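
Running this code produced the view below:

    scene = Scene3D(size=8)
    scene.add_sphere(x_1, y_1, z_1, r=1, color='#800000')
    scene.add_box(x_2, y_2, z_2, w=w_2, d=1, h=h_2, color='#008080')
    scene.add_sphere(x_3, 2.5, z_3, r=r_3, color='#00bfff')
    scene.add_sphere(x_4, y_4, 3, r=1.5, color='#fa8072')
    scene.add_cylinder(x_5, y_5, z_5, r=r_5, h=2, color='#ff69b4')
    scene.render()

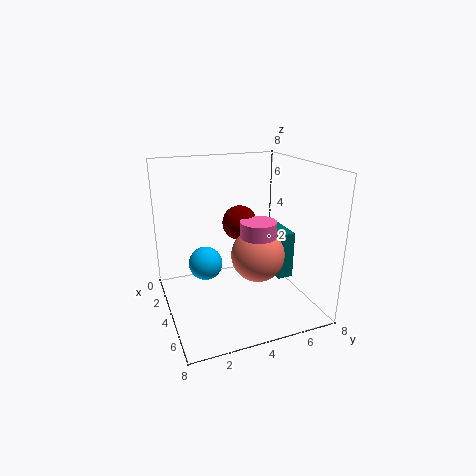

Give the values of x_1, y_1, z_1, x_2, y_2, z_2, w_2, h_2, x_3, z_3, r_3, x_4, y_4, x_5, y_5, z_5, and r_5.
x_1 = 3; y_1 = 4.5; z_1 = 4.5; x_2 = 1; y_2 = 7; z_2 = 0.5; w_2 = 2.5; h_2 = 3; x_3 = 2.5; z_3 = 2; r_3 = 1; x_4 = 4.5; y_4 = 5; x_5 = 4.5; y_5 = 5; z_5 = 3; r_5 = 1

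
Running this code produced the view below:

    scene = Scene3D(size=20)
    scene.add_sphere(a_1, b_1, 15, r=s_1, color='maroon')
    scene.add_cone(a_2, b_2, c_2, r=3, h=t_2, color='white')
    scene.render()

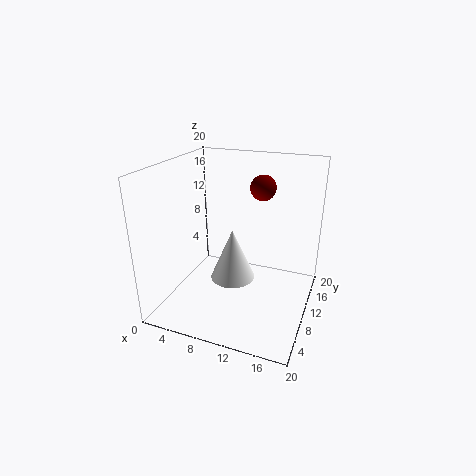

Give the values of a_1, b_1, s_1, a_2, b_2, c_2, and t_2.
a_1 = 11; b_1 = 18; s_1 = 2; a_2 = 10; b_2 = 8; c_2 = 5; t_2 = 7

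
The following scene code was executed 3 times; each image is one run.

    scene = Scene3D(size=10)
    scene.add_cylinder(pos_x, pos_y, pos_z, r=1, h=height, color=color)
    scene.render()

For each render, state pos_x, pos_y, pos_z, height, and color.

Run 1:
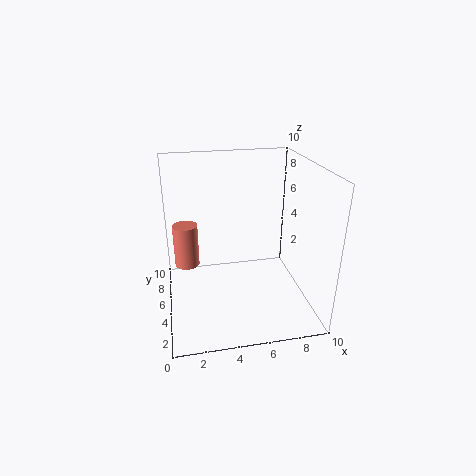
pos_x = 1.5; pos_y = 9; pos_z = 1; height = 3.5; color = 'salmon'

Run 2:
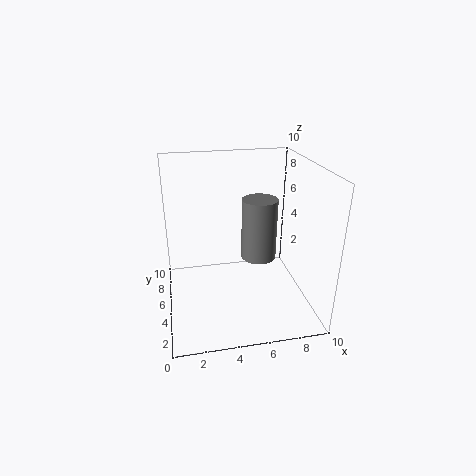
pos_x = 5.5; pos_y = 1.5; pos_z = 5.5; height = 3.5; color = 'gray'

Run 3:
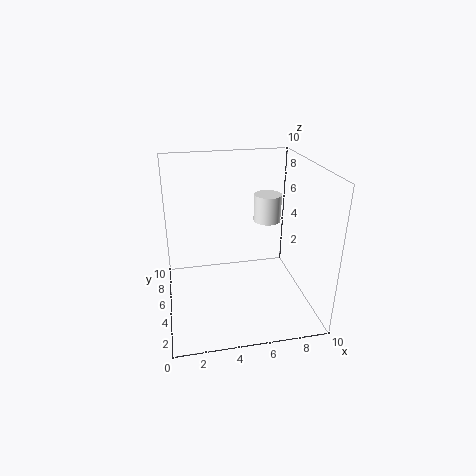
pos_x = 7.5; pos_y = 6.5; pos_z = 5.5; height = 2; color = 'white'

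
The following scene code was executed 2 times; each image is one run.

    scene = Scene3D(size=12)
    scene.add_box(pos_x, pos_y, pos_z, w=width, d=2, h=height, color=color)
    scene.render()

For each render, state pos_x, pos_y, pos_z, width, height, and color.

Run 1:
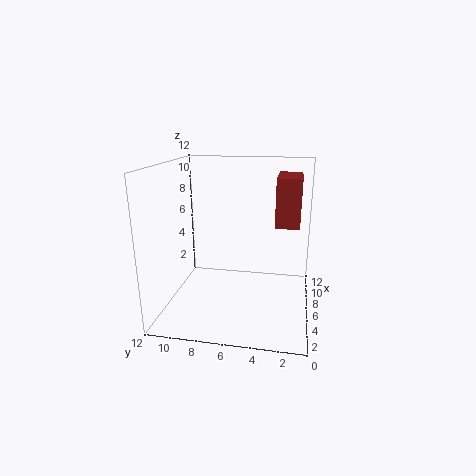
pos_x = 6
pos_y = 1
pos_z = 7
width = 4
height = 4
color = 'brown'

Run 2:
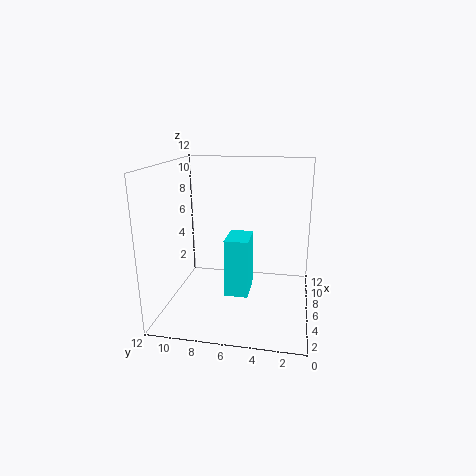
pos_x = 5
pos_y = 5
pos_z = 1
width = 3
height = 5
color = 'cyan'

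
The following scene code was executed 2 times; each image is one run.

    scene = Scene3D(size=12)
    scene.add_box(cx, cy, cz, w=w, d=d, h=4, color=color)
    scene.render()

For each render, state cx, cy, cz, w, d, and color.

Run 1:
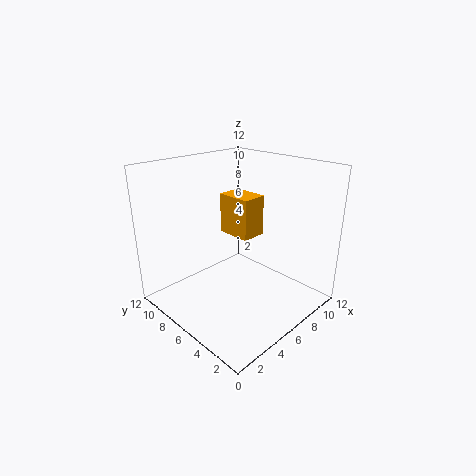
cx = 9
cy = 8
cz = 4
w = 2.5
d = 3.5
color = 'orange'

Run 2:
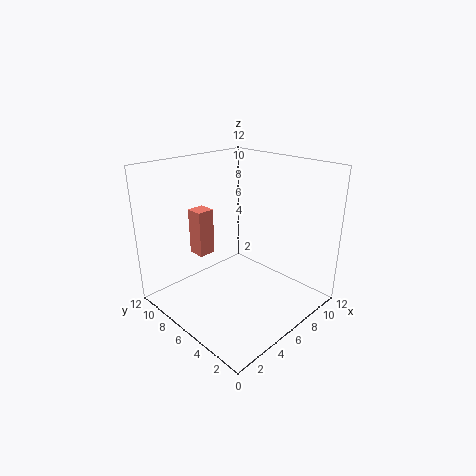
cx = 4
cy = 8.5
cz = 4
w = 1.5
d = 1.5
color = 'salmon'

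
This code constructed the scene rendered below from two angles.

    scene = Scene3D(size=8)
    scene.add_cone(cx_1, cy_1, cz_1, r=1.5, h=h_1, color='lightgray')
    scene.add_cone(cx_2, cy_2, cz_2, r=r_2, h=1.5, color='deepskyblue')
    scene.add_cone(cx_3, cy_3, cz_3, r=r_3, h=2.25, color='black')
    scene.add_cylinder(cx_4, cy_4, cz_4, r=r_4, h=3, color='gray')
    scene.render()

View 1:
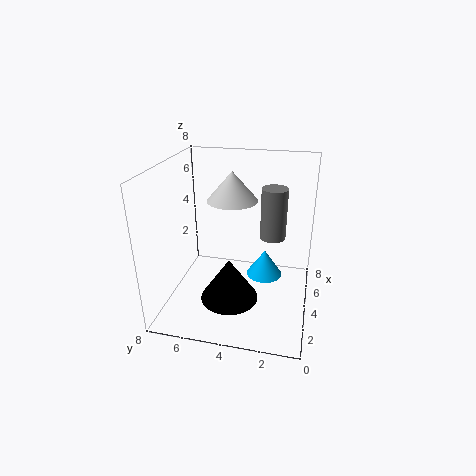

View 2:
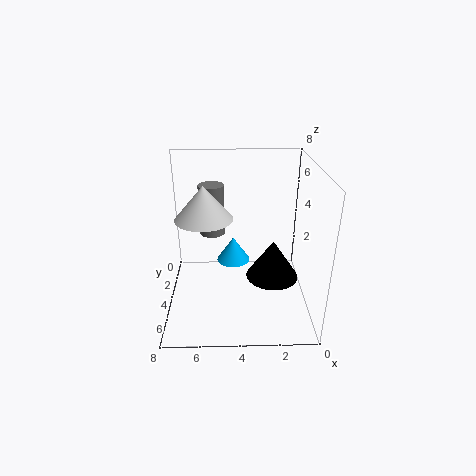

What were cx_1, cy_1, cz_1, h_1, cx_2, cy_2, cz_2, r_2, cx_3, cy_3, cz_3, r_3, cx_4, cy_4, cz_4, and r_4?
cx_1 = 5.75
cy_1 = 4.75
cz_1 = 5.5
h_1 = 1.75
cx_2 = 4.25
cy_2 = 2.5
cz_2 = 1.75
r_2 = 1
cx_3 = 2
cy_3 = 4
cz_3 = 1.5
r_3 = 1.5
cx_4 = 5.5
cy_4 = 2.25
cz_4 = 3.5
r_4 = 0.75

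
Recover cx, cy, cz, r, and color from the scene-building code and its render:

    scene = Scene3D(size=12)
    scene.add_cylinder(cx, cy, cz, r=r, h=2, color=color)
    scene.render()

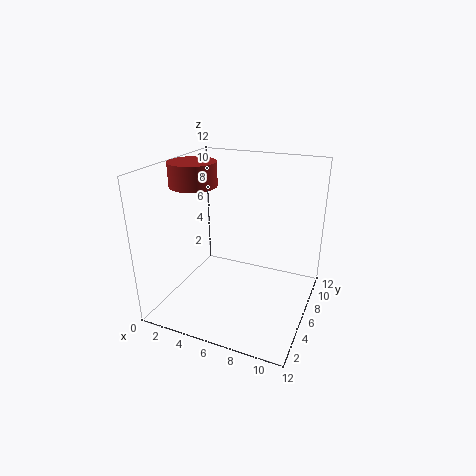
cx = 2
cy = 6
cz = 10
r = 2
color = 'brown'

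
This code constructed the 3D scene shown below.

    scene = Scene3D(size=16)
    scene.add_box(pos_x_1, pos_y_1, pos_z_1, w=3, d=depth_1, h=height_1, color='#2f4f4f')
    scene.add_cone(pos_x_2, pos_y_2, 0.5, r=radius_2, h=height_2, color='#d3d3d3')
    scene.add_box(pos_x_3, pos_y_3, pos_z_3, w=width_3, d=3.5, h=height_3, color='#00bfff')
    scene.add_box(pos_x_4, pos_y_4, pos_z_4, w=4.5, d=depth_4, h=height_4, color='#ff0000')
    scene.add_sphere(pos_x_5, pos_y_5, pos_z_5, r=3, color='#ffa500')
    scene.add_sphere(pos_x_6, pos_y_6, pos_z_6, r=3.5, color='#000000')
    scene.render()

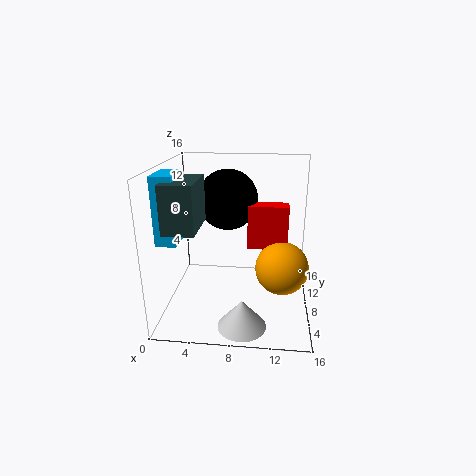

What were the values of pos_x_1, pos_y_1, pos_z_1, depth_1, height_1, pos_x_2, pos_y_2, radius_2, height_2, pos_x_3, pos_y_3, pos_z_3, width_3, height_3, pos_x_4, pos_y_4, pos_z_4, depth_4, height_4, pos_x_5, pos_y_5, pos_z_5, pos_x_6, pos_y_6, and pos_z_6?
pos_x_1 = 2; pos_y_1 = 0.5; pos_z_1 = 11; depth_1 = 5; height_1 = 4.5; pos_x_2 = 9; pos_y_2 = 2.5; radius_2 = 2.5; height_2 = 3; pos_x_3 = 1; pos_y_3 = 1.5; pos_z_3 = 9.5; width_3 = 2; height_3 = 6.5; pos_x_4 = 9; pos_y_4 = 8.5; pos_z_4 = 6.5; depth_4 = 2; height_4 = 5; pos_x_5 = 13; pos_y_5 = 8; pos_z_5 = 4.5; pos_x_6 = 6.5; pos_y_6 = 11; pos_z_6 = 11.5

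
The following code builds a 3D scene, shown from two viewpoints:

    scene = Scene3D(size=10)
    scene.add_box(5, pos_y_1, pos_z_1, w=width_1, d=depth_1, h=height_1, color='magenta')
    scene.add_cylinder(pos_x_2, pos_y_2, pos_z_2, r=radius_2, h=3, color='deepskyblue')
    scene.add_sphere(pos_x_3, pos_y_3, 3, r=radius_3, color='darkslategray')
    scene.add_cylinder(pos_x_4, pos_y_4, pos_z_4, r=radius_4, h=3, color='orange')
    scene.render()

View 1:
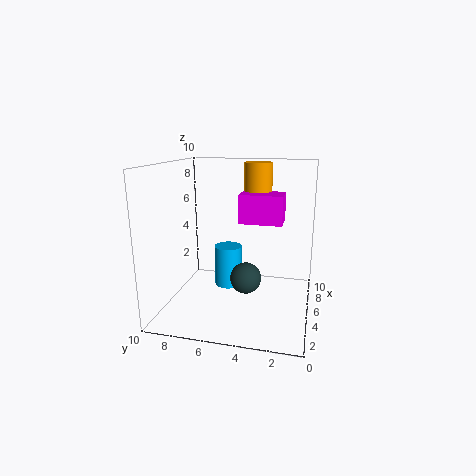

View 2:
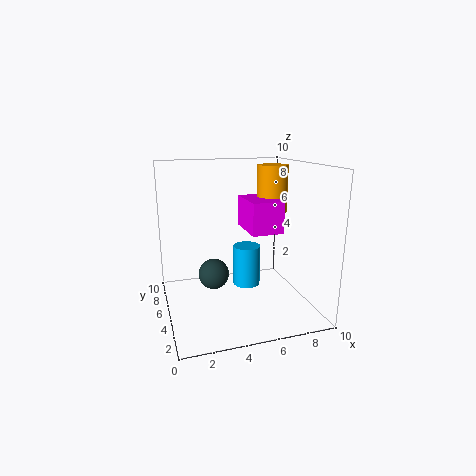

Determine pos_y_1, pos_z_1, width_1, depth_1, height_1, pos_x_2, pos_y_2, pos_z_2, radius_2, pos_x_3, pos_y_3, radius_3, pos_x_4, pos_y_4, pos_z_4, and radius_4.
pos_y_1 = 2, pos_z_1 = 6, width_1 = 2, depth_1 = 3, height_1 = 2, pos_x_2 = 6, pos_y_2 = 6, pos_z_2 = 1, radius_2 = 1, pos_x_3 = 3, pos_y_3 = 4, radius_3 = 1, pos_x_4 = 7, pos_y_4 = 4, pos_z_4 = 7, radius_4 = 1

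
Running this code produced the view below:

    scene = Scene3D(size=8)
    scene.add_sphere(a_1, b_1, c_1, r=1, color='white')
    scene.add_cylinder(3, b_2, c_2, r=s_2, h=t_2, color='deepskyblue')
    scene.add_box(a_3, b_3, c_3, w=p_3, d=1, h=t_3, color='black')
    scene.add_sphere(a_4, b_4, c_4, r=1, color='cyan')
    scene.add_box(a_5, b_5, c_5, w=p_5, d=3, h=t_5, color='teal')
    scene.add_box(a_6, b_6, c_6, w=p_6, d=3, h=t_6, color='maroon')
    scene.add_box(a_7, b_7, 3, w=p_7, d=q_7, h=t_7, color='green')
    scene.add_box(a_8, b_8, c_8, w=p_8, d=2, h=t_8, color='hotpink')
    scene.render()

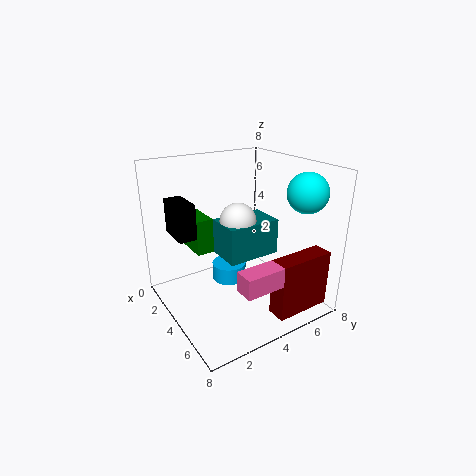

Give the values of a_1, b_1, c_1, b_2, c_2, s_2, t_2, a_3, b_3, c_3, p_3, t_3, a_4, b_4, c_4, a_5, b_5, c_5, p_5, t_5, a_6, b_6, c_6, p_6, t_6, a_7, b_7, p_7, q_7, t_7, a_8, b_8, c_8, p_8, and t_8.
a_1 = 4; b_1 = 4; c_1 = 5; b_2 = 4; c_2 = 1; s_2 = 1; t_2 = 1; a_3 = 1; b_3 = 1; c_3 = 4; p_3 = 2; t_3 = 2; a_4 = 7; b_4 = 6; c_4 = 7; a_5 = 3; b_5 = 3; c_5 = 3; p_5 = 2; t_5 = 2; a_6 = 7; b_6 = 4; c_6 = 1; p_6 = 1; t_6 = 3; a_7 = 1; b_7 = 2; p_7 = 2; q_7 = 1; t_7 = 2; a_8 = 7; b_8 = 2; c_8 = 3; p_8 = 1; t_8 = 1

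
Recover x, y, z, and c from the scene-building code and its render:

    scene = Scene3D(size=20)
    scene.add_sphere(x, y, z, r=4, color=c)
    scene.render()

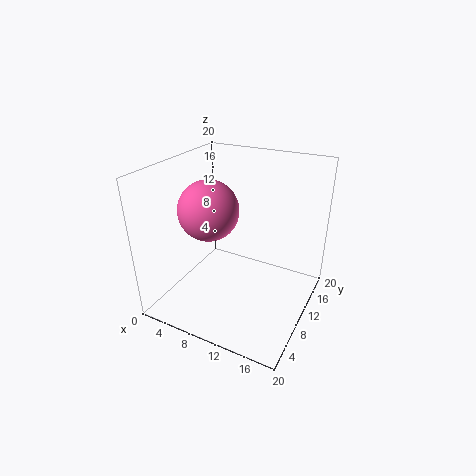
x = 7; y = 7.5; z = 14.5; c = 'hotpink'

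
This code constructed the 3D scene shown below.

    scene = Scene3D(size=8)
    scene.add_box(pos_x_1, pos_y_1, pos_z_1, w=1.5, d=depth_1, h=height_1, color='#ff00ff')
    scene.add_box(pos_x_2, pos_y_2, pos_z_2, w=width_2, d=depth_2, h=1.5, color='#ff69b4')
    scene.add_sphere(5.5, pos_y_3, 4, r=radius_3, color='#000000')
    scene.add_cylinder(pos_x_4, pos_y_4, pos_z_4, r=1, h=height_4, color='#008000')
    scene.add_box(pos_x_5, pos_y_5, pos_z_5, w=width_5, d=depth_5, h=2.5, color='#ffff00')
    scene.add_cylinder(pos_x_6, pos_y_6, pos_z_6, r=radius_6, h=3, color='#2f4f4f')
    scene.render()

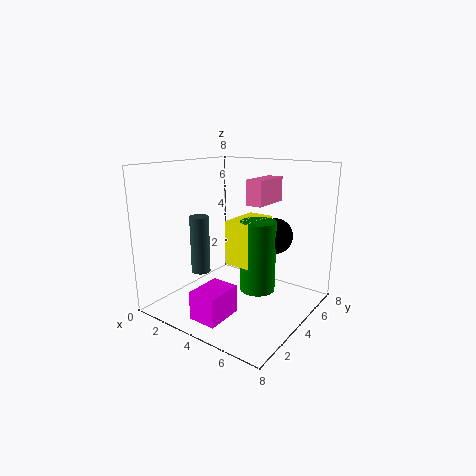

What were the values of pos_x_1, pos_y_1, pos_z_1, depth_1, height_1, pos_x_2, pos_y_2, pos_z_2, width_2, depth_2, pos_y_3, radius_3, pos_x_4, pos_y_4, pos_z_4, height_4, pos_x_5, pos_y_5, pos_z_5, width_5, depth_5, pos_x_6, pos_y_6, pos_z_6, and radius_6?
pos_x_1 = 3.5; pos_y_1 = 0.5; pos_z_1 = 0.5; depth_1 = 2; height_1 = 1.5; pos_x_2 = 3.5; pos_y_2 = 5.5; pos_z_2 = 5.5; width_2 = 1; depth_2 = 2.5; pos_y_3 = 5.5; radius_3 = 1; pos_x_4 = 5; pos_y_4 = 4.5; pos_z_4 = 1; height_4 = 4; pos_x_5 = 3.5; pos_y_5 = 3.5; pos_z_5 = 2.5; width_5 = 1.5; depth_5 = 2.5; pos_x_6 = 3; pos_y_6 = 2; pos_z_6 = 2.5; radius_6 = 0.5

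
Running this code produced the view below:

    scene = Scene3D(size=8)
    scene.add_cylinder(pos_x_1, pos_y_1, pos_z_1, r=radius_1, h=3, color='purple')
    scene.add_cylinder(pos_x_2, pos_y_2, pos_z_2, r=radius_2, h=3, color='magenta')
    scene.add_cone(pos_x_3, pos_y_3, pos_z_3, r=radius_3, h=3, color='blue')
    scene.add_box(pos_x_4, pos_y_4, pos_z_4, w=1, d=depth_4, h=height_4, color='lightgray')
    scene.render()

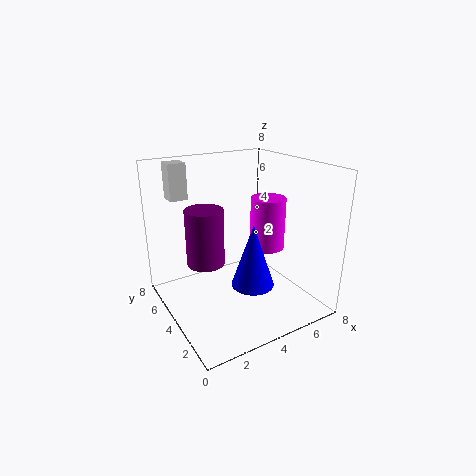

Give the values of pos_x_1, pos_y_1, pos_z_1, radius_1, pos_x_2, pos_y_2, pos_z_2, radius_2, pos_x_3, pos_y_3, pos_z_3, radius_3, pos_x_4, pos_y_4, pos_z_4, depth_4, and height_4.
pos_x_1 = 2, pos_y_1 = 4, pos_z_1 = 3, radius_1 = 1, pos_x_2 = 6, pos_y_2 = 4, pos_z_2 = 3, radius_2 = 1, pos_x_3 = 3, pos_y_3 = 1, pos_z_3 = 3, radius_3 = 1, pos_x_4 = 1, pos_y_4 = 6, pos_z_4 = 6, depth_4 = 1, height_4 = 2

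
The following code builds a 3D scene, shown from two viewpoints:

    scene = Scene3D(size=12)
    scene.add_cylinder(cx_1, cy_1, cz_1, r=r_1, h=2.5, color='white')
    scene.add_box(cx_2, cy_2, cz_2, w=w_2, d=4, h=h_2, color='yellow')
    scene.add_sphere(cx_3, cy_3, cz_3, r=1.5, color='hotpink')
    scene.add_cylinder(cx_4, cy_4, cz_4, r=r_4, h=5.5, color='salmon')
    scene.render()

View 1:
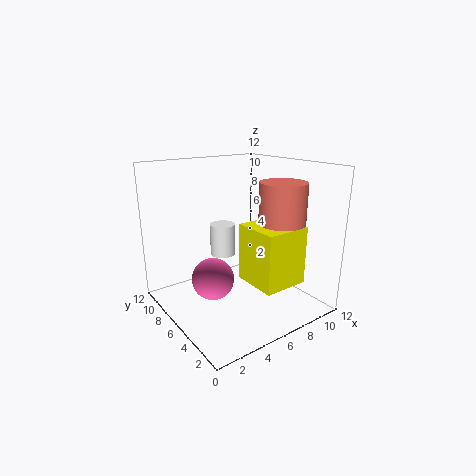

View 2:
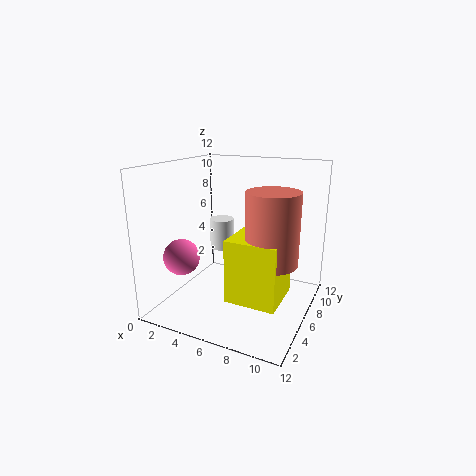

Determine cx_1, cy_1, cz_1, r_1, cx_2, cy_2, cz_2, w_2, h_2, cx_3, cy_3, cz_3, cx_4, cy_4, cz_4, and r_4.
cx_1 = 4.5
cy_1 = 6
cz_1 = 5
r_1 = 1
cx_2 = 6.5
cy_2 = 2.5
cz_2 = 2
w_2 = 4
h_2 = 5
cx_3 = 2
cy_3 = 3.5
cz_3 = 4.5
cx_4 = 9.5
cy_4 = 4.5
cz_4 = 5
r_4 = 2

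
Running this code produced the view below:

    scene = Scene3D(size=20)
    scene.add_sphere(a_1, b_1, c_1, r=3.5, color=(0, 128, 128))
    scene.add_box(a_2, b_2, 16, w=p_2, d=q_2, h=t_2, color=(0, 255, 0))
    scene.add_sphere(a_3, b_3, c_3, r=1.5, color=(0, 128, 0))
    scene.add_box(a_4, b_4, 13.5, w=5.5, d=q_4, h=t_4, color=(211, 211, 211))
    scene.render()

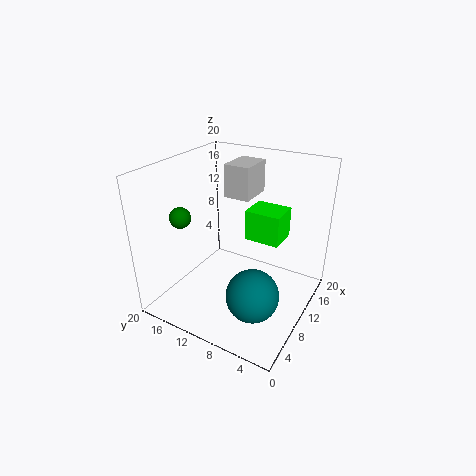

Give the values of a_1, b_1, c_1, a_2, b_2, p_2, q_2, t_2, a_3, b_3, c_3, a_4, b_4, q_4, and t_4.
a_1 = 6
b_1 = 5.5
c_1 = 4.5
a_2 = 1
b_2 = 0.5
p_2 = 3
q_2 = 3.5
t_2 = 3
a_3 = 7
b_3 = 17.5
c_3 = 12.5
a_4 = 14.5
b_4 = 11
q_4 = 4
t_4 = 5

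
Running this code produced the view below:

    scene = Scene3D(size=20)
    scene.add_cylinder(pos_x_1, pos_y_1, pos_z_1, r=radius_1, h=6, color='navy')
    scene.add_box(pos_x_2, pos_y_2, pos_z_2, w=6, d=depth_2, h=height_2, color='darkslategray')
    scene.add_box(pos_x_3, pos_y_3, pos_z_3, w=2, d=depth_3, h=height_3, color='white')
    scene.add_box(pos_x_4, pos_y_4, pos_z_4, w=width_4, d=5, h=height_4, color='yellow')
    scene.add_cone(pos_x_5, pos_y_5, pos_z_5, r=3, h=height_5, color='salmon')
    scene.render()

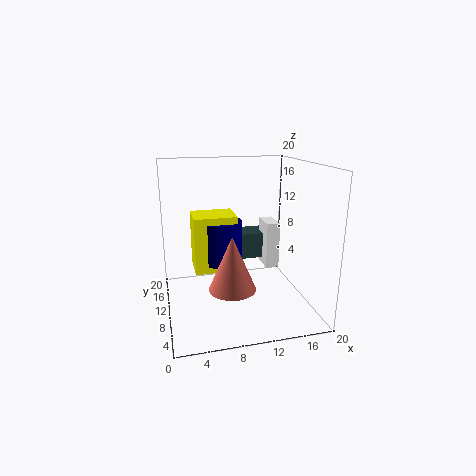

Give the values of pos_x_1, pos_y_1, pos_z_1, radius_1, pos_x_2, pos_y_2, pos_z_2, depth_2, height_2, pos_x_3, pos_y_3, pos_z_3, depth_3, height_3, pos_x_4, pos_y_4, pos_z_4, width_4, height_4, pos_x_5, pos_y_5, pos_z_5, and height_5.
pos_x_1 = 8
pos_y_1 = 12
pos_z_1 = 6
radius_1 = 3
pos_x_2 = 10
pos_y_2 = 14
pos_z_2 = 5
depth_2 = 4
height_2 = 4
pos_x_3 = 15
pos_y_3 = 12
pos_z_3 = 4
depth_3 = 4
height_3 = 7
pos_x_4 = 4
pos_y_4 = 10
pos_z_4 = 5
width_4 = 6
height_4 = 8
pos_x_5 = 8
pos_y_5 = 5
pos_z_5 = 5
height_5 = 7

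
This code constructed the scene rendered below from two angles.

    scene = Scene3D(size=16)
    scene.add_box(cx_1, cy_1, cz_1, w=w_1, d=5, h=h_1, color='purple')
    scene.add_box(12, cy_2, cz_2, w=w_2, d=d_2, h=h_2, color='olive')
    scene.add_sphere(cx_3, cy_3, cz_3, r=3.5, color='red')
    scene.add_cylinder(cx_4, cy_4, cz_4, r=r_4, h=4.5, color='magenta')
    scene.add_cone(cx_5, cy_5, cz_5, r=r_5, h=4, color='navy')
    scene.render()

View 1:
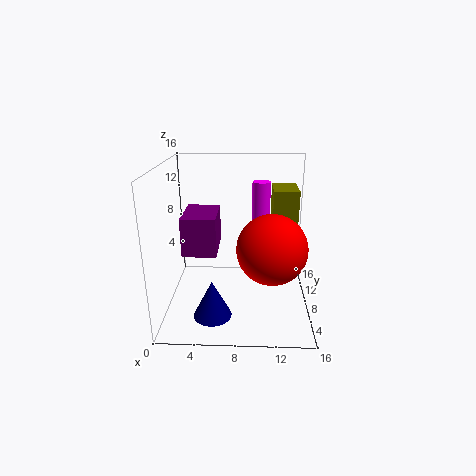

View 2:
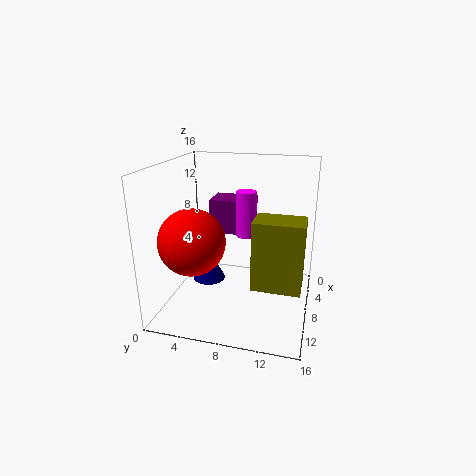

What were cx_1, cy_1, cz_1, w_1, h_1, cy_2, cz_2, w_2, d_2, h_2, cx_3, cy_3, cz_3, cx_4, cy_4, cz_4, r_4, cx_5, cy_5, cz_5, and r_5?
cx_1 = 2.5, cy_1 = 4, cz_1 = 7.5, w_1 = 3.5, h_1 = 4, cy_2 = 11, cz_2 = 6, w_2 = 3, d_2 = 4.5, h_2 = 6.5, cx_3 = 11.5, cy_3 = 4, cz_3 = 8.5, cx_4 = 10.5, cy_4 = 9.5, cz_4 = 9.5, r_4 = 1, cx_5 = 5.5, cy_5 = 3.5, cz_5 = 1, r_5 = 2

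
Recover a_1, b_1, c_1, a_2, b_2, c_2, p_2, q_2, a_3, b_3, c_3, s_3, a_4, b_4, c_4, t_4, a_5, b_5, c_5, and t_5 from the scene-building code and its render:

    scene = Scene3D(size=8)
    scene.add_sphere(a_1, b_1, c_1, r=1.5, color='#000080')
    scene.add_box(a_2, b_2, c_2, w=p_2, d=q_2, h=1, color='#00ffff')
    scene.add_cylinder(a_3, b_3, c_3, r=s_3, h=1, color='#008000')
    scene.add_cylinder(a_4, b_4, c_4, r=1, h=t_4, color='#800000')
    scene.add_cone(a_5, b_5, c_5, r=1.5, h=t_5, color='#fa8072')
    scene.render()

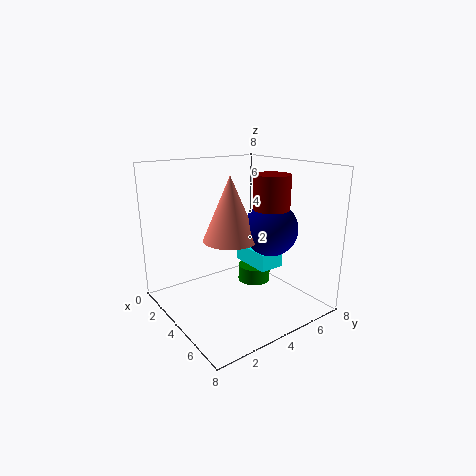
a_1 = 5
b_1 = 5.5
c_1 = 4.5
a_2 = 2.5
b_2 = 5
c_2 = 2
p_2 = 2.5
q_2 = 1.5
a_3 = 3
b_3 = 6
c_3 = 0.5
s_3 = 1
a_4 = 5
b_4 = 5.5
c_4 = 5
t_4 = 2.5
a_5 = 4
b_5 = 3.5
c_5 = 4
t_5 = 3.5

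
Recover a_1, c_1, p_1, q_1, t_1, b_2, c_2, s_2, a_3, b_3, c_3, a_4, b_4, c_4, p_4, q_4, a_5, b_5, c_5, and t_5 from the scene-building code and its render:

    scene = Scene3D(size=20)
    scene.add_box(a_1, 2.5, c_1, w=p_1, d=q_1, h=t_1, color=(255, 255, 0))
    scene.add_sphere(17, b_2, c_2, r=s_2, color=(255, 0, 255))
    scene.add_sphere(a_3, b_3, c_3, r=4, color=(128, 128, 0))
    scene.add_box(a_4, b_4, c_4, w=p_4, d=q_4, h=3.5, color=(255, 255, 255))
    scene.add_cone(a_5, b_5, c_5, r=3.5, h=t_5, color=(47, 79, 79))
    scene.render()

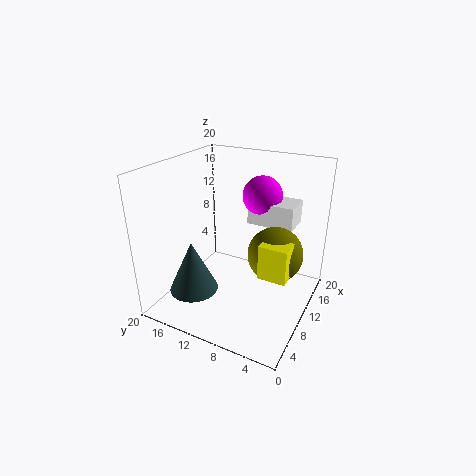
a_1 = 9, c_1 = 5, p_1 = 3, q_1 = 4, t_1 = 5, b_2 = 9.5, c_2 = 14, s_2 = 3, a_3 = 13, b_3 = 5.5, c_3 = 7, a_4 = 15, b_4 = 4, c_4 = 10, p_4 = 4.5, q_4 = 7, a_5 = 6.5, b_5 = 15.5, c_5 = 2, t_5 = 7.5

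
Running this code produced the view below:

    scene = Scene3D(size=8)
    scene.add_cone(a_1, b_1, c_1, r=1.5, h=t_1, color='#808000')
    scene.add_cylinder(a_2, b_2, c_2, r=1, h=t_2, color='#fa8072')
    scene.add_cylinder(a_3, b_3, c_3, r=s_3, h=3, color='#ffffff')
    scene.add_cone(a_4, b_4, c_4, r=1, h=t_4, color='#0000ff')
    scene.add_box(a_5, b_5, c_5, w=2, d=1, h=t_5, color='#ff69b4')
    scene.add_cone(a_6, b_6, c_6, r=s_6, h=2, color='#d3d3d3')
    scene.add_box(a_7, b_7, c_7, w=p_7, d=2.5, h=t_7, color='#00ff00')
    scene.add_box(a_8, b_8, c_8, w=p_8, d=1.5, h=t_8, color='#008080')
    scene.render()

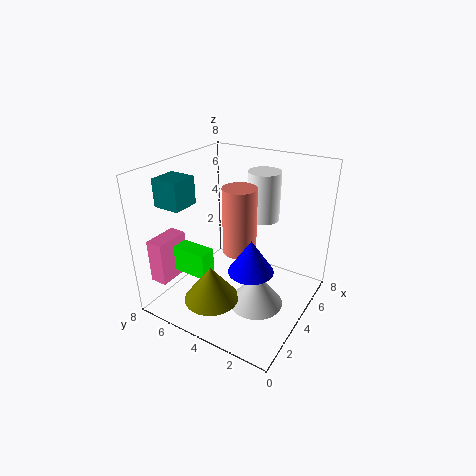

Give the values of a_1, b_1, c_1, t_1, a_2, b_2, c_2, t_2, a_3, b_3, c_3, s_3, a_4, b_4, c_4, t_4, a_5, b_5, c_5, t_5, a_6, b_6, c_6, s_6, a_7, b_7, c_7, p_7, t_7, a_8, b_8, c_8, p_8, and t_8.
a_1 = 2, b_1 = 4.5, c_1 = 1, t_1 = 2, a_2 = 5, b_2 = 4.5, c_2 = 2.5, t_2 = 4, a_3 = 7, b_3 = 4, c_3 = 4, s_3 = 1, a_4 = 1, b_4 = 1.5, c_4 = 4.5, t_4 = 1.5, a_5 = 1, b_5 = 7, c_5 = 1.5, t_5 = 2.5, a_6 = 3.5, b_6 = 2.5, c_6 = 0.5, s_6 = 1.5, a_7 = 2, b_7 = 5, c_7 = 2, p_7 = 1, t_7 = 1.5, a_8 = 1.5, b_8 = 6, c_8 = 6, p_8 = 1.5, t_8 = 1.5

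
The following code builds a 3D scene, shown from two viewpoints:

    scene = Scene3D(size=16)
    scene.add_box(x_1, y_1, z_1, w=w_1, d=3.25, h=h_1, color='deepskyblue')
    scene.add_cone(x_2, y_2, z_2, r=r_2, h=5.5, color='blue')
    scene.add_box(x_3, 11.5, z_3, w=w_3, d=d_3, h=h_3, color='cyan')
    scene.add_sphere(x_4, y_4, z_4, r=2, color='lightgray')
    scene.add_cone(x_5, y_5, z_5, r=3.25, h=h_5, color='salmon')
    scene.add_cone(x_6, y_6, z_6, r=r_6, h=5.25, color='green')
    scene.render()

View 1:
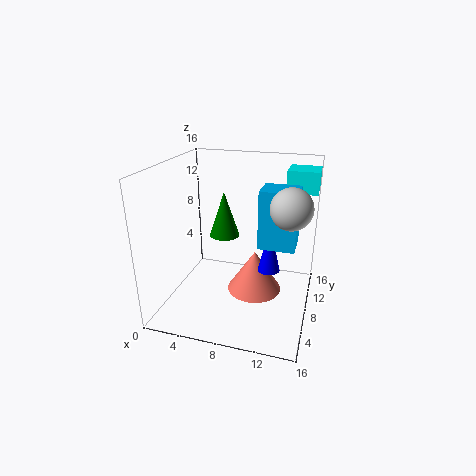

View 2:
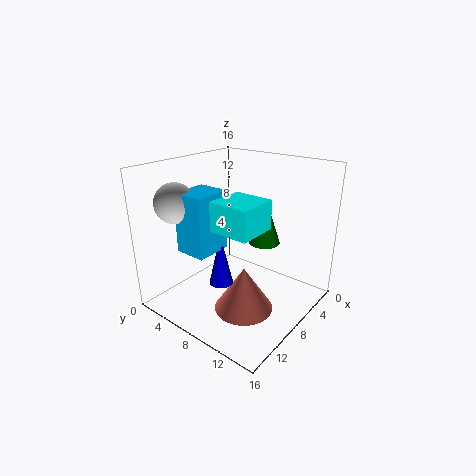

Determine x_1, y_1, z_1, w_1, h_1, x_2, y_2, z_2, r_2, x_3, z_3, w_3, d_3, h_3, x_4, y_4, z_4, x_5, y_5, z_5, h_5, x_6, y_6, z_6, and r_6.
x_1 = 10.75
y_1 = 5.5
z_1 = 8.25
w_1 = 3.75
h_1 = 6
x_2 = 11.5
y_2 = 8.5
z_2 = 4.25
r_2 = 1.25
x_3 = 12.5
z_3 = 12.5
w_3 = 3.5
d_3 = 3.5
h_3 = 2.5
x_4 = 14
y_4 = 5
z_4 = 13
x_5 = 9.5
y_5 = 10
z_5 = 0.5
h_5 = 5
x_6 = 5.75
y_6 = 10
z_6 = 7.25
r_6 = 1.75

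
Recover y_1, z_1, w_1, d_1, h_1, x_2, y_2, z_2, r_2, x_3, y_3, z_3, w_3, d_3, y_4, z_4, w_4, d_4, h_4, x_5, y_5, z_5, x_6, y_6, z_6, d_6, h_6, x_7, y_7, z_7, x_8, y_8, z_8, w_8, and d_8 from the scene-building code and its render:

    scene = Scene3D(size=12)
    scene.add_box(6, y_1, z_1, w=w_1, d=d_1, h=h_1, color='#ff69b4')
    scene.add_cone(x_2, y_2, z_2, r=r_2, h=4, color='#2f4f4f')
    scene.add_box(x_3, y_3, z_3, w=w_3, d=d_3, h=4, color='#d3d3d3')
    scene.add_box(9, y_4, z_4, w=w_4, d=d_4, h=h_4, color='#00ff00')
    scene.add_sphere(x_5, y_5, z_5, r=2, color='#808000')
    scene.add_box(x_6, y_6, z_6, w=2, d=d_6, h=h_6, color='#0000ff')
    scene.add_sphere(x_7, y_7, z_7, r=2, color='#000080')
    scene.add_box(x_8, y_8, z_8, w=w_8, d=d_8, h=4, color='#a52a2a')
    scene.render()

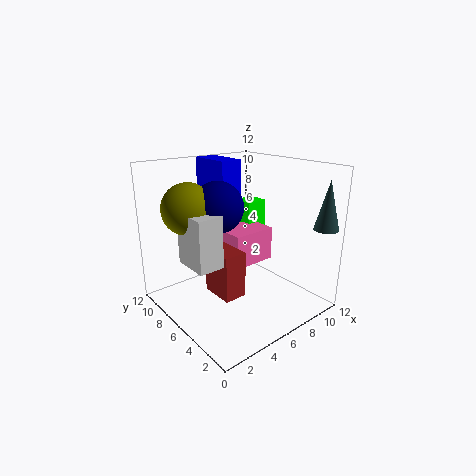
y_1 = 6, z_1 = 3, w_1 = 4, d_1 = 3, h_1 = 3, x_2 = 11, y_2 = 1, z_2 = 7, r_2 = 1, x_3 = 1, y_3 = 4, z_3 = 5, w_3 = 2, d_3 = 3, y_4 = 8, z_4 = 4, w_4 = 2, d_4 = 2, h_4 = 4, x_5 = 2, y_5 = 7, z_5 = 9, x_6 = 6, y_6 = 8, z_6 = 7, d_6 = 4, h_6 = 5, x_7 = 4, y_7 = 6, z_7 = 9, x_8 = 4, y_8 = 5, z_8 = 1, w_8 = 2, d_8 = 3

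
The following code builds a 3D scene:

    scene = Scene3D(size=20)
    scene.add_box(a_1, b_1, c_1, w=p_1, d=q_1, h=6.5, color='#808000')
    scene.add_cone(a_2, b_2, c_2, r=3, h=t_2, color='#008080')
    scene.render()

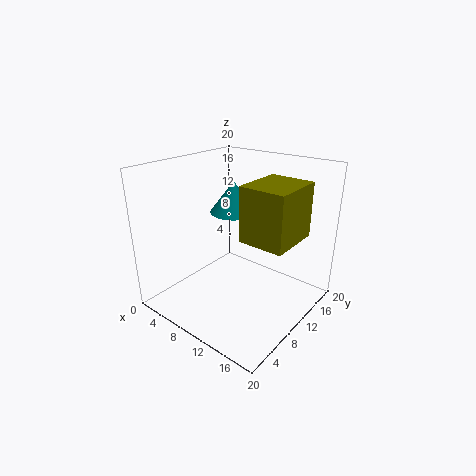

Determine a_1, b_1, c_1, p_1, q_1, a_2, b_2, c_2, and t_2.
a_1 = 14.5; b_1 = 4.5; c_1 = 13; p_1 = 5.5; q_1 = 6.5; a_2 = 10.5; b_2 = 8.5; c_2 = 14.5; t_2 = 4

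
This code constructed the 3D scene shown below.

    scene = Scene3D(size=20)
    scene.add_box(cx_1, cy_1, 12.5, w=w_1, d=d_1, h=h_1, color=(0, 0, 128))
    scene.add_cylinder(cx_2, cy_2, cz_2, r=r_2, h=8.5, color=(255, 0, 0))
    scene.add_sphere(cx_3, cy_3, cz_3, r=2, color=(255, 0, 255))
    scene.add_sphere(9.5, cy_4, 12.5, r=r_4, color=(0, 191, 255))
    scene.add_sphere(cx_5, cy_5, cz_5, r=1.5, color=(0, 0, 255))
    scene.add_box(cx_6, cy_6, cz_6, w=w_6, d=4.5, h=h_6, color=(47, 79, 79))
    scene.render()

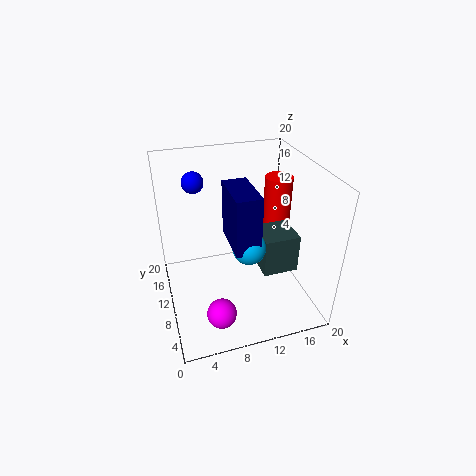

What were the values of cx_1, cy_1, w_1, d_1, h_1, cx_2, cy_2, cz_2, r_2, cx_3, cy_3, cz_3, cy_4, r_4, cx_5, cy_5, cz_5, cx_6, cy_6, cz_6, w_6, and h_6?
cx_1 = 7.5
cy_1 = 2.5
w_1 = 3
d_1 = 6
h_1 = 7
cx_2 = 17
cy_2 = 13
cz_2 = 8.5
r_2 = 2
cx_3 = 6
cy_3 = 4.5
cz_3 = 2
cy_4 = 4
r_4 = 2
cx_5 = 5
cy_5 = 14.5
cz_5 = 17
cx_6 = 11.5
cy_6 = 3.5
cz_6 = 8
w_6 = 4.5
h_6 = 5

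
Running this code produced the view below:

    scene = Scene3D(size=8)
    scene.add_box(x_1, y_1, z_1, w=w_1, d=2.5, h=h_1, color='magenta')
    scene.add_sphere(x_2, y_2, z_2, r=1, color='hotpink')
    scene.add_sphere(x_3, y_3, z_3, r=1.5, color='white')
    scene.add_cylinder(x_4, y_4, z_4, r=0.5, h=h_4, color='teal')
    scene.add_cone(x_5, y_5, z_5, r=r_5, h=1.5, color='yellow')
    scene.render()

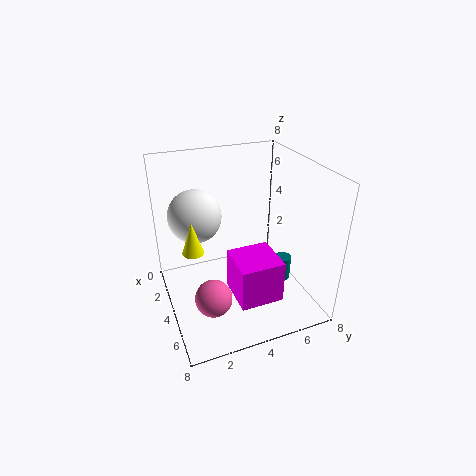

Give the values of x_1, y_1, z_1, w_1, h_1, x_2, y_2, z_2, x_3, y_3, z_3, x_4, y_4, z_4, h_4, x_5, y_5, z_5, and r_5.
x_1 = 3.5, y_1 = 3.5, z_1 = 0.5, w_1 = 2.5, h_1 = 2.5, x_2 = 5.5, y_2 = 2, z_2 = 1.5, x_3 = 2.5, y_3 = 2, z_3 = 5, x_4 = 4, y_4 = 7, z_4 = 0.5, h_4 = 1.5, x_5 = 6, y_5 = 1, z_5 = 5, r_5 = 0.5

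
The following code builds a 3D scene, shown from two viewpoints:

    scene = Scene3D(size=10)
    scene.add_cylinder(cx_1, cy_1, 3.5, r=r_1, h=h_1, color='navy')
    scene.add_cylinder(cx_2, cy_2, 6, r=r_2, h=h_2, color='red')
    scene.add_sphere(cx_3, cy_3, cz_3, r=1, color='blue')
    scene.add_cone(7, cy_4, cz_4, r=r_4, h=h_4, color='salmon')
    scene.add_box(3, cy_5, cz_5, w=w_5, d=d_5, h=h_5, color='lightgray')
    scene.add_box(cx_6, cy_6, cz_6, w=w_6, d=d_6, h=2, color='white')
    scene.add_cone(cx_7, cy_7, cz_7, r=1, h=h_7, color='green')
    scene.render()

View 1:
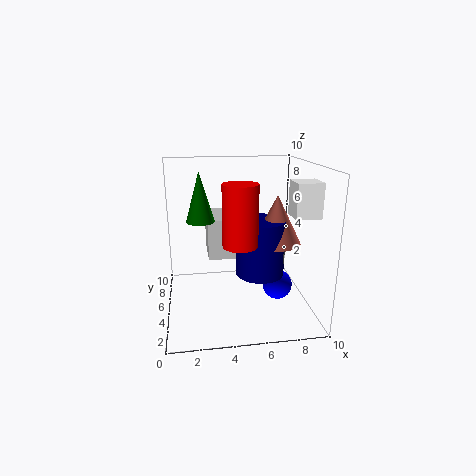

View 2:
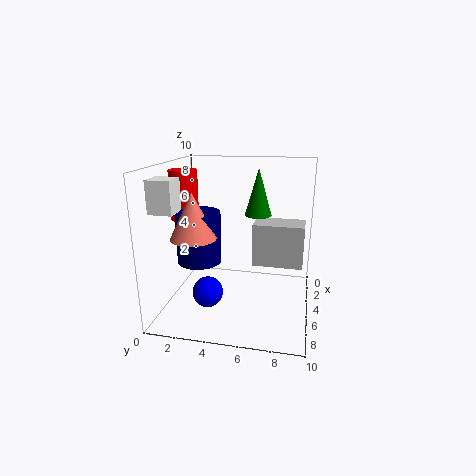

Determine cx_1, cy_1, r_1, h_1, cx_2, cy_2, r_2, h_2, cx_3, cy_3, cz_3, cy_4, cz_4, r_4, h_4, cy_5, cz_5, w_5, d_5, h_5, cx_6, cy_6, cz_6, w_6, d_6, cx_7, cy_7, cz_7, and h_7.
cx_1 = 6; cy_1 = 2.5; r_1 = 1.5; h_1 = 3.5; cx_2 = 4.5; cy_2 = 1; r_2 = 1; h_2 = 3.5; cx_3 = 7.5; cy_3 = 3.5; cz_3 = 2; cy_4 = 2.5; cz_4 = 5.5; r_4 = 1.5; h_4 = 3; cy_5 = 6; cz_5 = 3; w_5 = 2; d_5 = 3.5; h_5 = 3; cx_6 = 7.5; cy_6 = 0.5; cz_6 = 7.5; w_6 = 1.5; d_6 = 1.5; cx_7 = 2.5; cy_7 = 6; cz_7 = 6; h_7 = 3.5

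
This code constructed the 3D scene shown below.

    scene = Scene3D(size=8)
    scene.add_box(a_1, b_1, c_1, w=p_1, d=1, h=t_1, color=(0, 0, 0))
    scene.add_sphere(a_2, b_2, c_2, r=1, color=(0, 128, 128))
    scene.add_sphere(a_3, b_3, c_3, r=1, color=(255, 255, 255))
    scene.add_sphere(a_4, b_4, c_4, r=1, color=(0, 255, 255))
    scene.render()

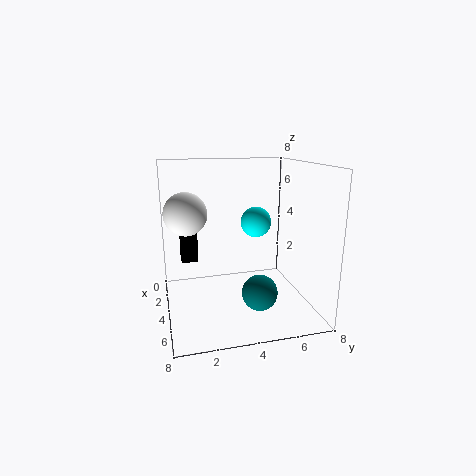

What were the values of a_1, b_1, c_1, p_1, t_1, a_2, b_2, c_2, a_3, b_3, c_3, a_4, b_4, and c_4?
a_1 = 1, b_1 = 1, c_1 = 2, p_1 = 1, t_1 = 2, a_2 = 5, b_2 = 5, c_2 = 1, a_3 = 6, b_3 = 1, c_3 = 6, a_4 = 1, b_4 = 6, c_4 = 4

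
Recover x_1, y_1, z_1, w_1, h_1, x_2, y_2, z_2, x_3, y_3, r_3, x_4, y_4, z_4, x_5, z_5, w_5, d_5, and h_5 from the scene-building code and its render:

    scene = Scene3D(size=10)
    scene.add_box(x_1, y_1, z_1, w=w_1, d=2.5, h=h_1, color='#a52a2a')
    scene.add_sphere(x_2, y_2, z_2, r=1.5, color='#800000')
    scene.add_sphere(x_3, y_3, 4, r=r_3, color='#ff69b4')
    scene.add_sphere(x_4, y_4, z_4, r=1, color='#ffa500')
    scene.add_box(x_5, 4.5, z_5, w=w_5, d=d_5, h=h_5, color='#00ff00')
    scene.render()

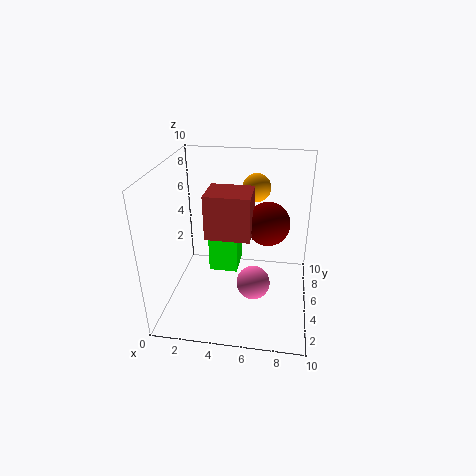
x_1 = 3
y_1 = 3.5
z_1 = 5.5
w_1 = 3
h_1 = 3
x_2 = 7
y_2 = 5.5
z_2 = 6
x_3 = 6.5
y_3 = 1.5
r_3 = 1
x_4 = 6
y_4 = 7
z_4 = 8
x_5 = 3
z_5 = 2.5
w_5 = 2
d_5 = 2.5
h_5 = 4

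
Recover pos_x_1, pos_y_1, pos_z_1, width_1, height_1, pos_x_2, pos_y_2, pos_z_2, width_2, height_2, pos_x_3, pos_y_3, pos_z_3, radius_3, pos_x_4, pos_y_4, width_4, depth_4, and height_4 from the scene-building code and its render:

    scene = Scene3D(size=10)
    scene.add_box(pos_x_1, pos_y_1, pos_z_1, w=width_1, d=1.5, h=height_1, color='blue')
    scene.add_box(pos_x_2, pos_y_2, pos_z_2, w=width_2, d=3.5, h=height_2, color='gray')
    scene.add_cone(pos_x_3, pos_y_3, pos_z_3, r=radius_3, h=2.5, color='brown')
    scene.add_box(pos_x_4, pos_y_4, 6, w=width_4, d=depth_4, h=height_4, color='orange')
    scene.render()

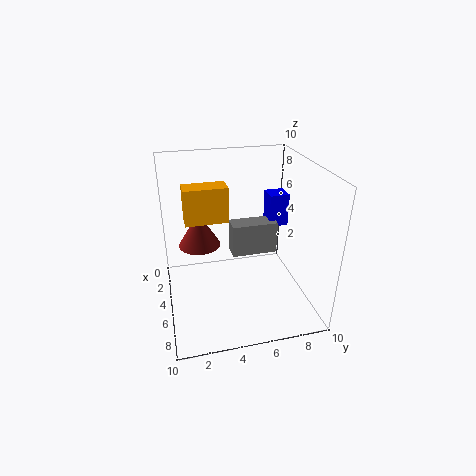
pos_x_1 = 1.5, pos_y_1 = 8, pos_z_1 = 4.5, width_1 = 1.5, height_1 = 2.5, pos_x_2 = 2, pos_y_2 = 5, pos_z_2 = 2.5, width_2 = 1.5, height_2 = 2.5, pos_x_3 = 3.5, pos_y_3 = 2.5, pos_z_3 = 4, radius_3 = 1.5, pos_x_4 = 3, pos_y_4 = 1.5, width_4 = 1.5, depth_4 = 3, height_4 = 2.5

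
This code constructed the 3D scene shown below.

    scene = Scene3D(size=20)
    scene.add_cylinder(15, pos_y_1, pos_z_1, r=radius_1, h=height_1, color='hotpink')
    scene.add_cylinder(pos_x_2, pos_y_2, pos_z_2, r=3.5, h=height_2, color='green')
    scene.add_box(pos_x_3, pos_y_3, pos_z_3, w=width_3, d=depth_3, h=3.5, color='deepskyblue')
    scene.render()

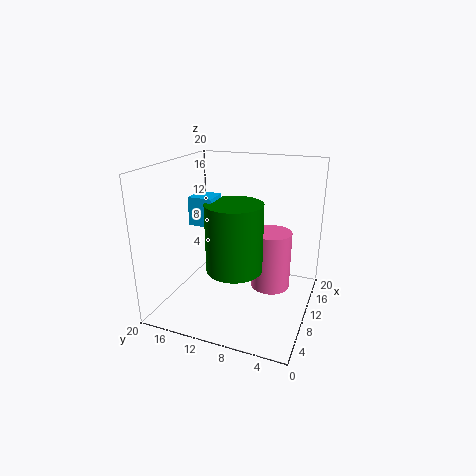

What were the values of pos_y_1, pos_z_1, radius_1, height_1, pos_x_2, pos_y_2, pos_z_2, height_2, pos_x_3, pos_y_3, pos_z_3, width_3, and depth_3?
pos_y_1 = 6.5, pos_z_1 = 0.5, radius_1 = 3, height_1 = 9, pos_x_2 = 5, pos_y_2 = 8.5, pos_z_2 = 8, height_2 = 8.5, pos_x_3 = 4, pos_y_3 = 11, pos_z_3 = 13.5, width_3 = 3, depth_3 = 3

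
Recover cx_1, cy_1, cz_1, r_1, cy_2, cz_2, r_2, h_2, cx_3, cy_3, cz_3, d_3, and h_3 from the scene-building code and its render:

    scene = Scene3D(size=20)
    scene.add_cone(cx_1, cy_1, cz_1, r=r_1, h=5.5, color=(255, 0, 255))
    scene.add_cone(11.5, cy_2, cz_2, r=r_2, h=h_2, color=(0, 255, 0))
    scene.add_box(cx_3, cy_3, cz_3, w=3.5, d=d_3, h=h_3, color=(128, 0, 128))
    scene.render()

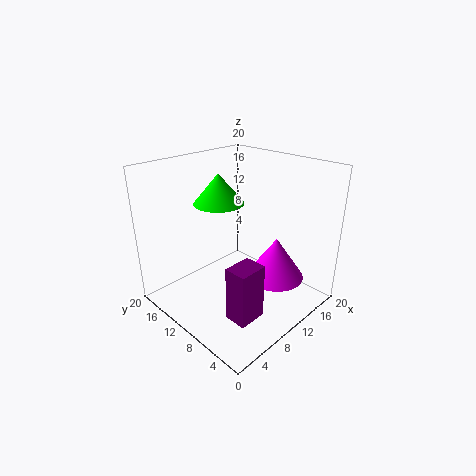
cx_1 = 11.25; cy_1 = 4.25; cz_1 = 6; r_1 = 3.75; cy_2 = 15.5; cz_2 = 13.25; r_2 = 3.75; h_2 = 4.5; cx_3 = 2.25; cy_3 = 1.5; cz_3 = 4.25; d_3 = 2.75; h_3 = 6.75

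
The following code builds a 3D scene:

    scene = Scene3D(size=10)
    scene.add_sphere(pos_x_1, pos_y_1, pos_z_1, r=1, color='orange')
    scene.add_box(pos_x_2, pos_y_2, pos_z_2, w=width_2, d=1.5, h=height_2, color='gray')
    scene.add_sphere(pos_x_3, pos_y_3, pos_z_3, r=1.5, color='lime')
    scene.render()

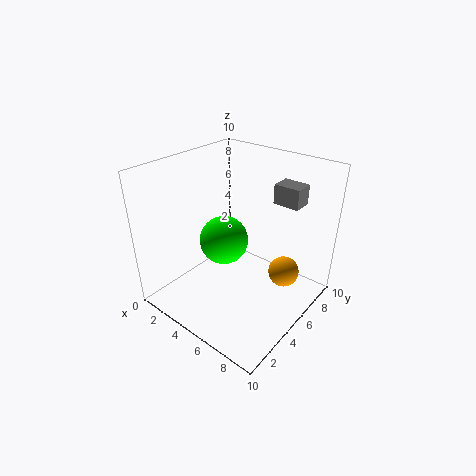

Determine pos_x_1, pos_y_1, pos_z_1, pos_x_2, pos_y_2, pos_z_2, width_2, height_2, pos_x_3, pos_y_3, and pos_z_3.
pos_x_1 = 8.5; pos_y_1 = 5.5; pos_z_1 = 3.5; pos_x_2 = 5.5; pos_y_2 = 8.5; pos_z_2 = 6.5; width_2 = 2; height_2 = 1.5; pos_x_3 = 5.5; pos_y_3 = 3; pos_z_3 = 6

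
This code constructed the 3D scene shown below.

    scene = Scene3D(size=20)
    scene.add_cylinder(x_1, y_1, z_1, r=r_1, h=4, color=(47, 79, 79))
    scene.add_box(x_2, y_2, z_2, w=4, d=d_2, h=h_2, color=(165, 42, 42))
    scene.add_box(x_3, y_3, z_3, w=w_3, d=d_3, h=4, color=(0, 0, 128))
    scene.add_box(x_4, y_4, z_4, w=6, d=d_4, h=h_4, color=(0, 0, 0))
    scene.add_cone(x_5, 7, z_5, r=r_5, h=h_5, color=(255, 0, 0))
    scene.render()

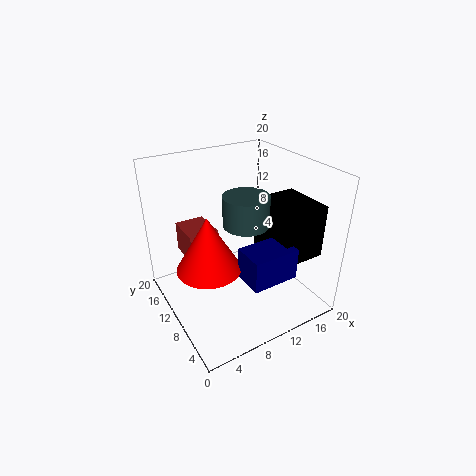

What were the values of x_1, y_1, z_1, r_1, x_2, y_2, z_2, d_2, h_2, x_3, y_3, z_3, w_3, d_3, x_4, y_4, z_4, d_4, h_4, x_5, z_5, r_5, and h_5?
x_1 = 10, y_1 = 8, z_1 = 13, r_1 = 3, x_2 = 3, y_2 = 10, z_2 = 8, d_2 = 5, h_2 = 4, x_3 = 7, y_3 = 1, z_3 = 8, w_3 = 6, d_3 = 4, x_4 = 12, y_4 = 2, z_4 = 9, d_4 = 7, h_4 = 7, x_5 = 4, z_5 = 9, r_5 = 4, h_5 = 7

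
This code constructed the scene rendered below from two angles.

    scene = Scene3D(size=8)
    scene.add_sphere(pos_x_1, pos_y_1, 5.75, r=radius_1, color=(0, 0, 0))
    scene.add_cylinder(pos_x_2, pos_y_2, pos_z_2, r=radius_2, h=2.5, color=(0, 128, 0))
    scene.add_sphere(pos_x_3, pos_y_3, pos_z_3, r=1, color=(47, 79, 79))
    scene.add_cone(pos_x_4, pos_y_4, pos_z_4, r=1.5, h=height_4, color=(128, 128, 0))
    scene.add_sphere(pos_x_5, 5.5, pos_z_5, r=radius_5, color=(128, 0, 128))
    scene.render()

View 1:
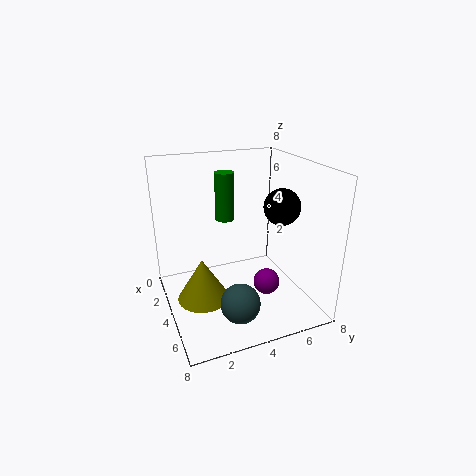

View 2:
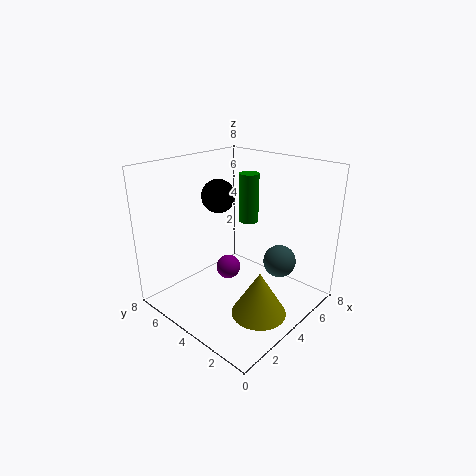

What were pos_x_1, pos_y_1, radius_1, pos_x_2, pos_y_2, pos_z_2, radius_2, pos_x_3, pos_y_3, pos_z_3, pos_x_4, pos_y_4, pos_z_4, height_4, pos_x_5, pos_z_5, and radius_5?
pos_x_1 = 4.75
pos_y_1 = 6.25
radius_1 = 1
pos_x_2 = 4
pos_y_2 = 3.25
pos_z_2 = 5.25
radius_2 = 0.5
pos_x_3 = 6.75
pos_y_3 = 3
pos_z_3 = 1.75
pos_x_4 = 3.5
pos_y_4 = 2
pos_z_4 = 0.25
height_4 = 2.5
pos_x_5 = 4.75
pos_z_5 = 1.25
radius_5 = 0.75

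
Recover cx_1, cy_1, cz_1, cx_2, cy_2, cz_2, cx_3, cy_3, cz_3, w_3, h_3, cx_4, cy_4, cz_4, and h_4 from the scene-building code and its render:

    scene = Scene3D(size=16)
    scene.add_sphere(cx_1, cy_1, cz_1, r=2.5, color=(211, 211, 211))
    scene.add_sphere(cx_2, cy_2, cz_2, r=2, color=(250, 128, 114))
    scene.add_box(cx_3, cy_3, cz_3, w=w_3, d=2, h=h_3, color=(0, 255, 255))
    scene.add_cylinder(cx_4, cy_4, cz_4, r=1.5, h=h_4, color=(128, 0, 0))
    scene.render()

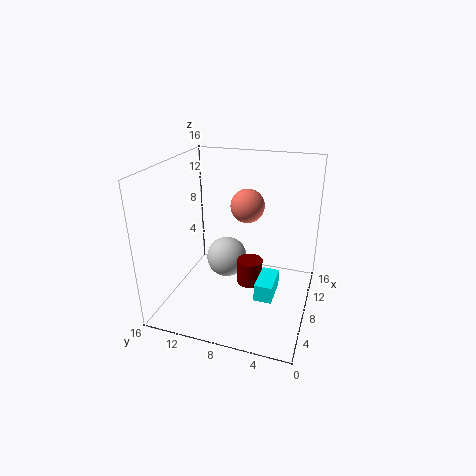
cx_1 = 11
cy_1 = 10.5
cz_1 = 3.5
cx_2 = 11.5
cy_2 = 8
cz_2 = 10.5
cx_3 = 6
cy_3 = 3.5
cz_3 = 1.5
w_3 = 4
h_3 = 2
cx_4 = 9.5
cy_4 = 7
cz_4 = 1.5
h_4 = 3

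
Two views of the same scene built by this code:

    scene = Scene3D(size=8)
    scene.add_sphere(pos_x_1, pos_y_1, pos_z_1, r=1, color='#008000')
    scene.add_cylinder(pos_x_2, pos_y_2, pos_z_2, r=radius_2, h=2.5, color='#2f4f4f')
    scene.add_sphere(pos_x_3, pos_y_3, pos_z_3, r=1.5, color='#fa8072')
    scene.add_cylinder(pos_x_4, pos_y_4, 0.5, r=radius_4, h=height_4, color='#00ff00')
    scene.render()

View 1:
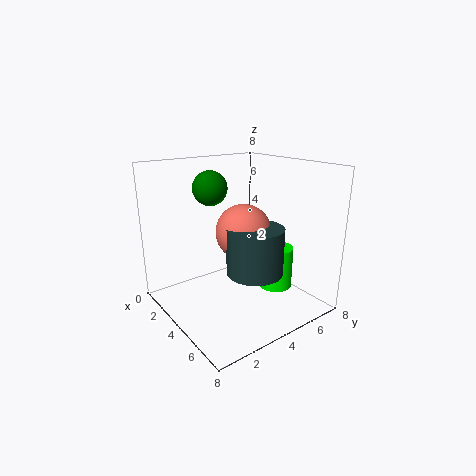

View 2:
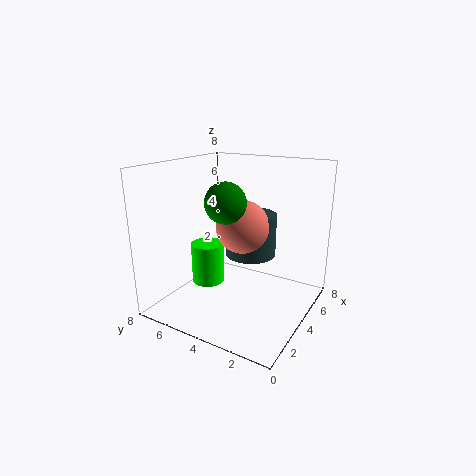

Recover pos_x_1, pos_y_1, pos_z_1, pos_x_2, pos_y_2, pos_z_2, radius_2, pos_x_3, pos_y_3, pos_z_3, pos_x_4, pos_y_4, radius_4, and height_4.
pos_x_1 = 2
pos_y_1 = 3.5
pos_z_1 = 6.5
pos_x_2 = 5.5
pos_y_2 = 4
pos_z_2 = 2.5
radius_2 = 1.5
pos_x_3 = 4.5
pos_y_3 = 4
pos_z_3 = 4.5
pos_x_4 = 4.5
pos_y_4 = 6.5
radius_4 = 1
height_4 = 2.5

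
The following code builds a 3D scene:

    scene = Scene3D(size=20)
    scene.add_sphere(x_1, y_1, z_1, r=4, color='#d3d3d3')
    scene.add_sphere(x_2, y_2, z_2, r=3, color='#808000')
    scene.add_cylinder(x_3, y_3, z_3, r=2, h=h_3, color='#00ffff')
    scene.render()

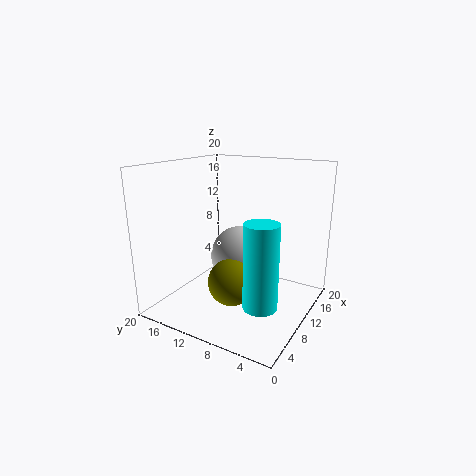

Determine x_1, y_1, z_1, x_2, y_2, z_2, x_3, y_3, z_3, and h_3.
x_1 = 9; y_1 = 9; z_1 = 8; x_2 = 5; y_2 = 8; z_2 = 6; x_3 = 3; y_3 = 3; z_3 = 5; h_3 = 10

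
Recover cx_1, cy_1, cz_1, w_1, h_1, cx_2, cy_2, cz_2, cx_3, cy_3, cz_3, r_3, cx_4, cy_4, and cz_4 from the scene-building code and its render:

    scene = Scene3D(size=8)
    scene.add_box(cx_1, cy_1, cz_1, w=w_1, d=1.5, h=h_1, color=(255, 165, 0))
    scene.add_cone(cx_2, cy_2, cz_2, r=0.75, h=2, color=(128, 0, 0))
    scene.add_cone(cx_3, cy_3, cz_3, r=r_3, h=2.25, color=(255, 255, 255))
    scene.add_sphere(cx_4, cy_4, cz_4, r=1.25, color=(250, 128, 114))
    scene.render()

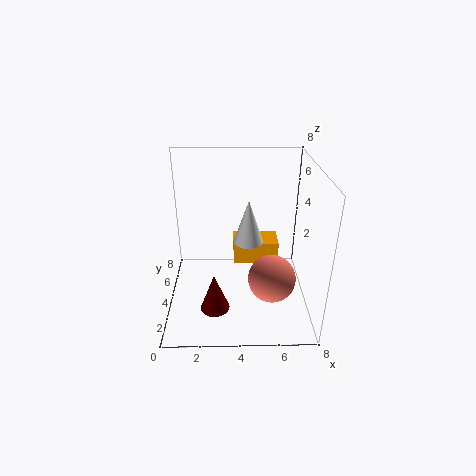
cx_1 = 3.75
cy_1 = 3.75
cz_1 = 2.5
w_1 = 2.5
h_1 = 1.25
cx_2 = 2.75
cy_2 = 1.5
cz_2 = 1.25
cx_3 = 4.5
cy_3 = 2.75
cz_3 = 4.5
r_3 = 0.75
cx_4 = 5.75
cy_4 = 2.25
cz_4 = 2.5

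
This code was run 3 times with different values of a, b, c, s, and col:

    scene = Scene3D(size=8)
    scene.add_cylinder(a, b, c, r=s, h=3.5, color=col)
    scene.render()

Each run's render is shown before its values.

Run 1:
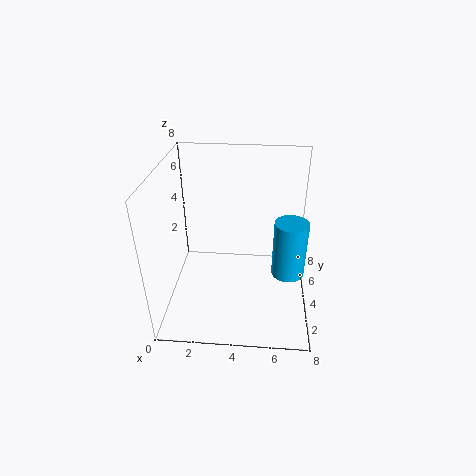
a = 7, b = 5, c = 1, s = 1, col = 'deepskyblue'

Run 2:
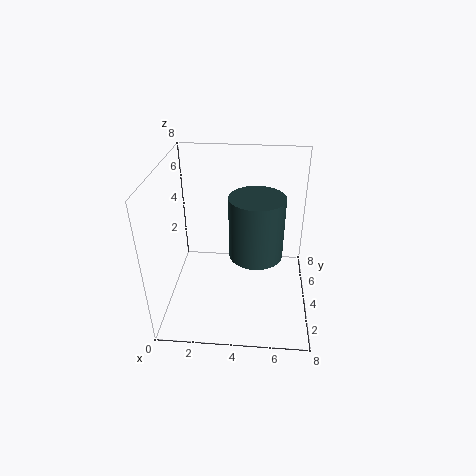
a = 5, b = 4, c = 3, s = 1.5, col = 'darkslategray'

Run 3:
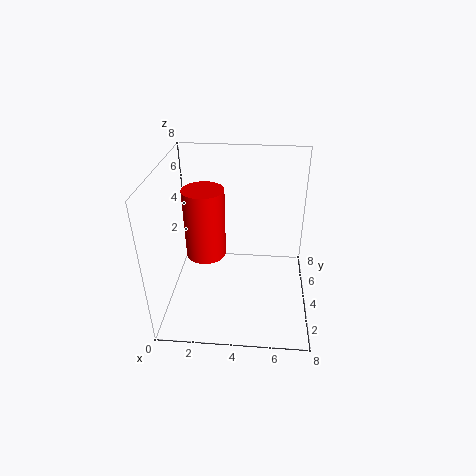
a = 2.5, b = 2.5, c = 4, s = 1, col = 'red'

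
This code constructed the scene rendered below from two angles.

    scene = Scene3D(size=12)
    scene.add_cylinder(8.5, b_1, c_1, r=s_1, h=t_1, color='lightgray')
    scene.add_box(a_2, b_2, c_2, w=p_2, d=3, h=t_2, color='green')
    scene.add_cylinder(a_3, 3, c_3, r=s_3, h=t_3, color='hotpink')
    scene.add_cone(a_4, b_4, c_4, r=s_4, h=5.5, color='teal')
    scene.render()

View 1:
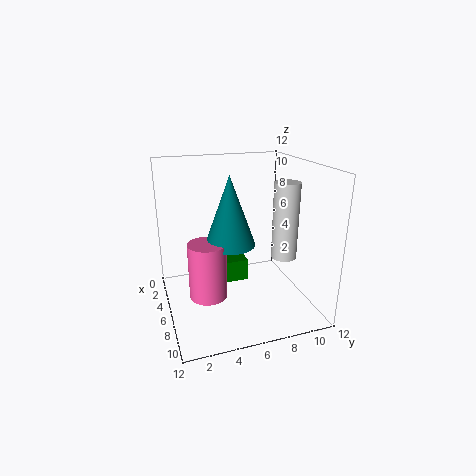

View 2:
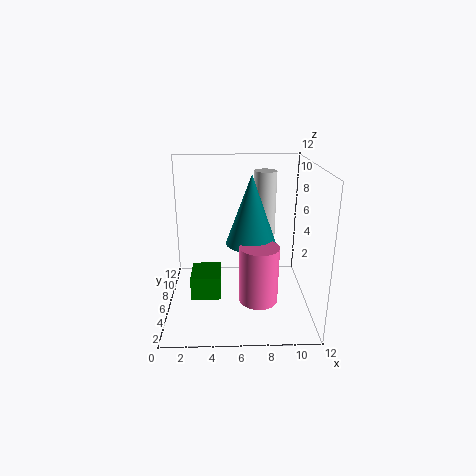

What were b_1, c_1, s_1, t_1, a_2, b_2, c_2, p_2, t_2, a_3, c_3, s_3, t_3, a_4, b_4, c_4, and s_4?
b_1 = 9; c_1 = 5; s_1 = 1; t_1 = 6; a_2 = 2; b_2 = 4.5; c_2 = 1; p_2 = 2.5; t_2 = 2; a_3 = 7.5; c_3 = 2; s_3 = 1.5; t_3 = 4.5; a_4 = 7; b_4 = 5; c_4 = 6; s_4 = 2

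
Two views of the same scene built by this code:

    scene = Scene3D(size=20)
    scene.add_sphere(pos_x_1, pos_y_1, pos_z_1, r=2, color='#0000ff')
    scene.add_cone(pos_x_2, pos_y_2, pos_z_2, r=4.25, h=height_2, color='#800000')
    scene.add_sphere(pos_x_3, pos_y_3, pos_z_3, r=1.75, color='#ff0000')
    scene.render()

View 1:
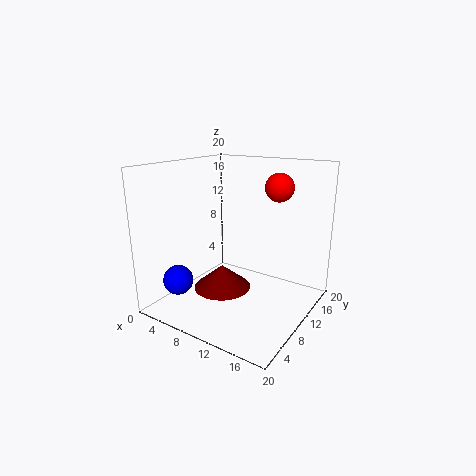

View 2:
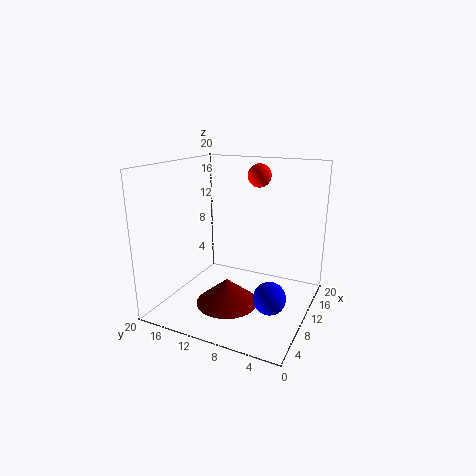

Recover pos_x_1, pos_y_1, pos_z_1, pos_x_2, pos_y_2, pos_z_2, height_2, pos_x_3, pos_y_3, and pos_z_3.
pos_x_1 = 4.75
pos_y_1 = 3.25
pos_z_1 = 5
pos_x_2 = 7
pos_y_2 = 10.25
pos_z_2 = 1.5
height_2 = 3.5
pos_x_3 = 16.25
pos_y_3 = 9.5
pos_z_3 = 17.75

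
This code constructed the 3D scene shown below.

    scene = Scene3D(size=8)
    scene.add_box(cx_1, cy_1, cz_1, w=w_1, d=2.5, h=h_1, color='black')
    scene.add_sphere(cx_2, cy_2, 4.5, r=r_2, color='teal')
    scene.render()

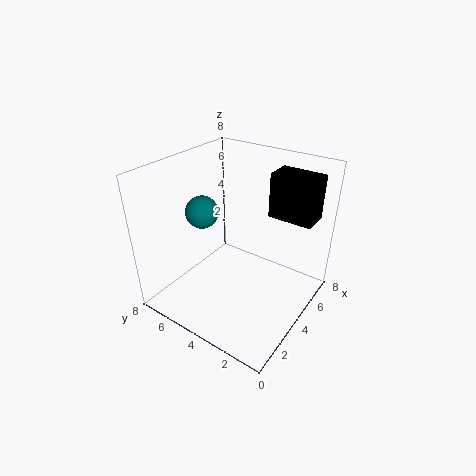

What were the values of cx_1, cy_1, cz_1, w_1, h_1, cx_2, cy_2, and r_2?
cx_1 = 5.5; cy_1 = 0.5; cz_1 = 5; w_1 = 1.5; h_1 = 2.5; cx_2 = 4.5; cy_2 = 7; r_2 = 1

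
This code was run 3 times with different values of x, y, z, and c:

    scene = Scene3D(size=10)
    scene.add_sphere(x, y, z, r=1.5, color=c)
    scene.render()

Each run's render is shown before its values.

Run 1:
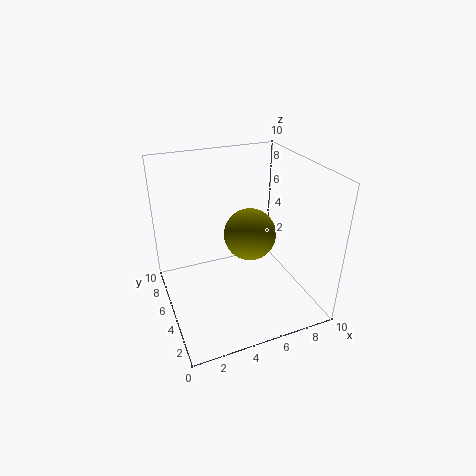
x = 4.5; y = 2; z = 7; c = 'olive'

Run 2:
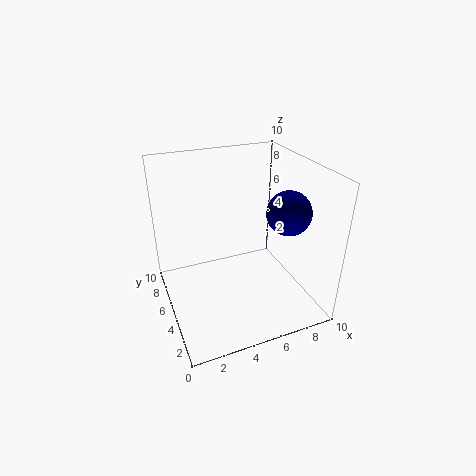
x = 8; y = 3.5; z = 7; c = 'navy'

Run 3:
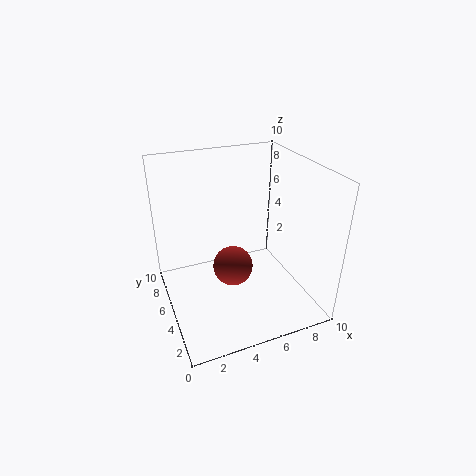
x = 5; y = 6; z = 2; c = 'brown'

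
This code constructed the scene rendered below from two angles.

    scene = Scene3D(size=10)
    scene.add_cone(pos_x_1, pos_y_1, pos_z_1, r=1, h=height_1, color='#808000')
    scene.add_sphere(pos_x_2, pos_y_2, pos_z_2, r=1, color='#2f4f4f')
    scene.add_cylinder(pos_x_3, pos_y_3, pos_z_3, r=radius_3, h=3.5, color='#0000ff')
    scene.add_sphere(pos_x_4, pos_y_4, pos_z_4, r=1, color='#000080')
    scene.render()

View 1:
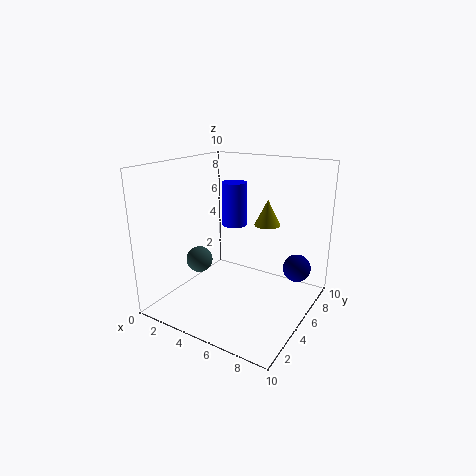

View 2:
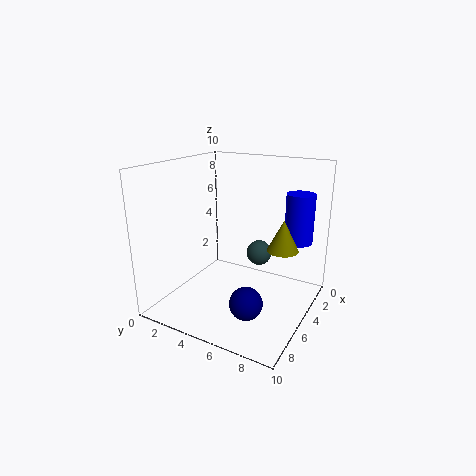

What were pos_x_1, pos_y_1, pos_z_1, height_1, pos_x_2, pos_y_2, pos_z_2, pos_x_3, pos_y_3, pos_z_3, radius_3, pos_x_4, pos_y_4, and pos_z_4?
pos_x_1 = 5.5
pos_y_1 = 8.5
pos_z_1 = 5
height_1 = 2
pos_x_2 = 1.5
pos_y_2 = 5
pos_z_2 = 2.5
pos_x_3 = 2.5
pos_y_3 = 8.5
pos_z_3 = 4.5
radius_3 = 1
pos_x_4 = 8.5
pos_y_4 = 7.5
pos_z_4 = 2.5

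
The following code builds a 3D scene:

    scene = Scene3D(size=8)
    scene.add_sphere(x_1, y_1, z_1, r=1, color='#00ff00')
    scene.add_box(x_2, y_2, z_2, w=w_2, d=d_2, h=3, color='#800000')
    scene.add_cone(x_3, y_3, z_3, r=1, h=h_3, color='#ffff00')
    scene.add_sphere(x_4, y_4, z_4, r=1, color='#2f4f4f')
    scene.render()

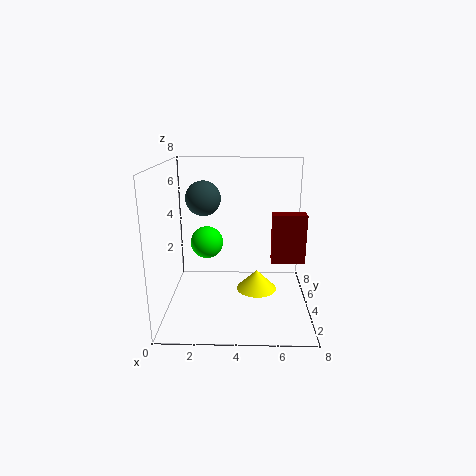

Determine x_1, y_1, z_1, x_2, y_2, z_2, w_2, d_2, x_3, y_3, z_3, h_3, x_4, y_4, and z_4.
x_1 = 2; y_1 = 6; z_1 = 3; x_2 = 6; y_2 = 5; z_2 = 2; w_2 = 2; d_2 = 1; x_3 = 5; y_3 = 2; z_3 = 2; h_3 = 1; x_4 = 2; y_4 = 5; z_4 = 6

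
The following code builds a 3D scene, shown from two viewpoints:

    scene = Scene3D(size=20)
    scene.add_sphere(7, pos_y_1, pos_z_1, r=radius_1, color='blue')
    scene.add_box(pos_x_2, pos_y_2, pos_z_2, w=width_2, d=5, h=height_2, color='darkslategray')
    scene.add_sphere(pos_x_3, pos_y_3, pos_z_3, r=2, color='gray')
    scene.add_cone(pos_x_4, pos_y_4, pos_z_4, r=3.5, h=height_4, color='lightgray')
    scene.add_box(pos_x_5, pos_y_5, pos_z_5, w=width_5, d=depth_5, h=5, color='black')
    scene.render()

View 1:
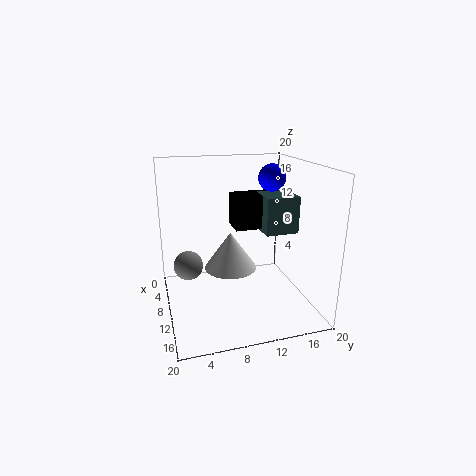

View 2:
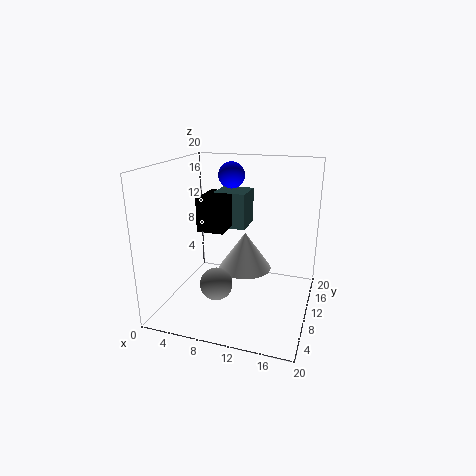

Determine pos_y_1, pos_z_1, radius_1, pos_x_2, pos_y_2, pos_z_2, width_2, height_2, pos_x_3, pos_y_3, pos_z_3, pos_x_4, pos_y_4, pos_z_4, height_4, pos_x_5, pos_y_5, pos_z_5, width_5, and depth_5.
pos_y_1 = 16, pos_z_1 = 17.5, radius_1 = 2, pos_x_2 = 4.5, pos_y_2 = 14.5, pos_z_2 = 9.5, width_2 = 5, height_2 = 5.5, pos_x_3 = 9.5, pos_y_3 = 3, pos_z_3 = 6.5, pos_x_4 = 11.5, pos_y_4 = 8.5, pos_z_4 = 6.5, height_4 = 5, pos_x_5 = 3.5, pos_y_5 = 10.5, pos_z_5 = 10, width_5 = 4, depth_5 = 6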